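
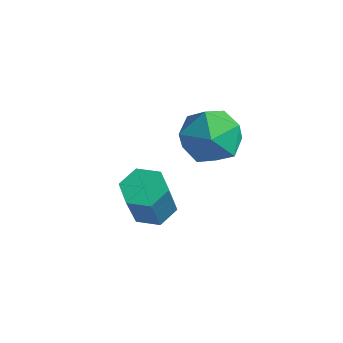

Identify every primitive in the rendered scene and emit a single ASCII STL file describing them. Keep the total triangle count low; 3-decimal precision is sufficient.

solid 
facet normal -0.218 0.426 -0.878
outer loop
vertex -0.233 -0.946 -1.168
vertex -0.936 -1.329 -1.179
vertex -0.88 -0.606 -0.842
endloop
endfacet
facet normal 0.547 0.799 0.252
outer loop
vertex -0.233 -0.946 -1.168
vertex -0.88 -0.606 -0.842
vertex 0.218 -1.828 0.65
endloop
endfacet
facet normal 0.547 0.798 0.251
outer loop
vertex 0.218 -1.828 0.65
vertex -0.88 -0.606 -0.842
vertex -0.428 -1.488 0.976
endloop
endfacet
facet normal 0.219 -0.426 0.878
outer loop
vertex 0.218 -1.828 0.65
vertex -0.428 -1.488 0.976
vertex -0.484 -2.211 0.639
endloop
endfacet
facet normal -0.218 0.426 -0.878
outer loop
vertex -0.88 -0.606 -0.842
vertex -0.936 -1.329 -1.179
vertex -1.582 -0.988 -0.853
endloop
endfacet
facet normal -0.425 0.768 0.478
outer loop
vertex -0.88 -0.606 -0.842
vertex -1.582 -0.988 -0.853
vertex -0.428 -1.488 0.976
endloop
endfacet
facet normal -0.425 0.768 0.478
outer loop
vertex -0.428 -1.488 0.976
vertex -1.582 -0.988 -0.853
vertex -1.131 -1.87 0.965
endloop
endfacet
facet normal 0.218 -0.426 0.878
outer loop
vertex -0.428 -1.488 0.976
vertex -1.131 -1.87 0.965
vertex -0.484 -2.211 0.639
endloop
endfacet
facet normal -0.218 0.426 -0.878
outer loop
vertex -1.582 -0.988 -0.853
vertex -0.936 -1.329 -1.179
vertex -1.638 -1.712 -1.19
endloop
endfacet
facet normal -0.973 -0.030 0.227
outer loop
vertex -1.582 -0.988 -0.853
vertex -1.638 -1.712 -1.19
vertex -1.131 -1.87 0.965
endloop
endfacet
facet normal -0.973 -0.030 0.227
outer loop
vertex -1.131 -1.87 0.965
vertex -1.638 -1.712 -1.19
vertex -1.187 -2.594 0.628
endloop
endfacet
facet normal 0.218 -0.426 0.878
outer loop
vertex -1.131 -1.87 0.965
vertex -1.187 -2.594 0.628
vertex -0.484 -2.211 0.639
endloop
endfacet
facet normal -0.219 0.426 -0.878
outer loop
vertex -1.638 -1.712 -1.19
vertex -0.936 -1.329 -1.179
vertex -0.992 -2.052 -1.516
endloop
endfacet
facet normal -0.547 -0.798 -0.252
outer loop
vertex -1.638 -1.712 -1.19
vertex -0.992 -2.052 -1.516
vertex -1.187 -2.594 0.628
endloop
endfacet
facet normal -0.547 -0.799 -0.252
outer loop
vertex -1.187 -2.594 0.628
vertex -0.992 -2.052 -1.516
vertex -0.54 -2.934 0.302
endloop
endfacet
facet normal 0.218 -0.426 0.878
outer loop
vertex -1.187 -2.594 0.628
vertex -0.54 -2.934 0.302
vertex -0.484 -2.211 0.639
endloop
endfacet
facet normal -0.218 0.426 -0.878
outer loop
vertex -0.992 -2.052 -1.516
vertex -0.936 -1.329 -1.179
vertex -0.289 -1.67 -1.505
endloop
endfacet
facet normal 0.425 -0.768 -0.478
outer loop
vertex -0.992 -2.052 -1.516
vertex -0.289 -1.67 -1.505
vertex -0.54 -2.934 0.302
endloop
endfacet
facet normal 0.426 -0.768 -0.478
outer loop
vertex -0.54 -2.934 0.302
vertex -0.289 -1.67 -1.505
vertex 0.162 -2.552 0.313
endloop
endfacet
facet normal 0.218 -0.426 0.878
outer loop
vertex -0.54 -2.934 0.302
vertex 0.162 -2.552 0.313
vertex -0.484 -2.211 0.639
endloop
endfacet
facet normal -0.218 0.426 -0.878
outer loop
vertex -0.289 -1.67 -1.505
vertex -0.936 -1.329 -1.179
vertex -0.233 -0.946 -1.168
endloop
endfacet
facet normal 0.973 0.030 -0.227
outer loop
vertex -0.289 -1.67 -1.505
vertex -0.233 -0.946 -1.168
vertex 0.162 -2.552 0.313
endloop
endfacet
facet normal 0.973 0.030 -0.227
outer loop
vertex 0.162 -2.552 0.313
vertex -0.233 -0.946 -1.168
vertex 0.218 -1.828 0.65
endloop
endfacet
facet normal 0.218 -0.426 0.878
outer loop
vertex 0.162 -2.552 0.313
vertex 0.218 -1.828 0.65
vertex -0.484 -2.211 0.639
endloop
endfacet
facet normal 0.095 0.519 0.849
outer loop
vertex -1.285 2.441 1.158
vertex -1.184 1.39 1.789
vertex -0.177 1.938 1.342
endloop
endfacet
facet normal 0.354 0.887 0.295
outer loop
vertex -1.285 2.441 1.158
vertex -0.177 1.938 1.342
vertex -0.46 2.416 0.245
endloop
endfacet
facet normal -0.171 0.969 -0.181
outer loop
vertex -1.285 2.441 1.158
vertex -0.46 2.416 0.245
vertex -1.642 2.164 0.013
endloop
endfacet
facet normal -0.755 0.651 0.078
outer loop
vertex -1.285 2.441 1.158
vertex -1.642 2.164 0.013
vertex -2.09 1.53 0.968
endloop
endfacet
facet normal -0.591 0.373 0.716
outer loop
vertex -1.285 2.441 1.158
vertex -2.09 1.53 0.968
vertex -1.184 1.39 1.789
endloop
endfacet
facet normal 0.868 0.496 -0.008
outer loop
vertex -0.46 2.416 0.245
vertex -0.177 1.938 1.342
vertex 0.15 1.35 0.312
endloop
endfacet
facet normal 0.448 -0.099 0.888
outer loop
vertex -0.177 1.938 1.342
vertex -1.184 1.39 1.789
vertex -0.298 0.716 1.267
endloop
endfacet
facet normal -0.660 -0.336 0.672
outer loop
vertex -1.184 1.39 1.789
vertex -2.09 1.53 0.968
vertex -1.48 0.464 1.035
endloop
endfacet
facet normal -0.926 0.114 -0.359
outer loop
vertex -2.09 1.53 0.968
vertex -1.642 2.164 0.013
vertex -1.763 0.942 -0.062
endloop
endfacet
facet normal 0.019 0.628 -0.778
outer loop
vertex -1.642 2.164 0.013
vertex -0.46 2.416 0.245
vertex -0.756 1.49 -0.509
endloop
endfacet
facet normal 0.755 -0.651 -0.078
outer loop
vertex -0.655 0.439 0.122
vertex 0.15 1.35 0.312
vertex -0.298 0.716 1.267
endloop
endfacet
facet normal 0.171 -0.969 0.181
outer loop
vertex -0.655 0.439 0.122
vertex -0.298 0.716 1.267
vertex -1.48 0.464 1.035
endloop
endfacet
facet normal -0.354 -0.887 -0.295
outer loop
vertex -0.655 0.439 0.122
vertex -1.48 0.464 1.035
vertex -1.763 0.942 -0.062
endloop
endfacet
facet normal -0.095 -0.519 -0.849
outer loop
vertex -0.655 0.439 0.122
vertex -1.763 0.942 -0.062
vertex -0.756 1.49 -0.509
endloop
endfacet
facet normal 0.591 -0.373 -0.716
outer loop
vertex -0.655 0.439 0.122
vertex -0.756 1.49 -0.509
vertex 0.15 1.35 0.312
endloop
endfacet
facet normal 0.926 -0.114 0.359
outer loop
vertex -0.298 0.716 1.267
vertex 0.15 1.35 0.312
vertex -0.177 1.938 1.342
endloop
endfacet
facet normal -0.019 -0.628 0.778
outer loop
vertex -1.48 0.464 1.035
vertex -0.298 0.716 1.267
vertex -1.184 1.39 1.789
endloop
endfacet
facet normal -0.868 -0.496 0.008
outer loop
vertex -1.763 0.942 -0.062
vertex -1.48 0.464 1.035
vertex -2.09 1.53 0.968
endloop
endfacet
facet normal -0.448 0.099 -0.888
outer loop
vertex -0.756 1.49 -0.509
vertex -1.763 0.942 -0.062
vertex -1.642 2.164 0.013
endloop
endfacet
facet normal 0.660 0.336 -0.672
outer loop
vertex 0.15 1.35 0.312
vertex -0.756 1.49 -0.509
vertex -0.46 2.416 0.245
endloop
endfacet

endsolid


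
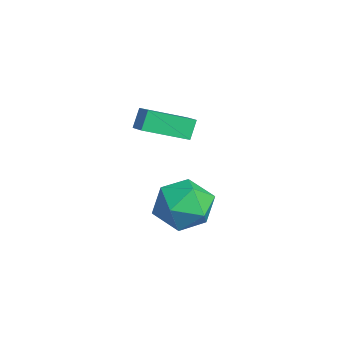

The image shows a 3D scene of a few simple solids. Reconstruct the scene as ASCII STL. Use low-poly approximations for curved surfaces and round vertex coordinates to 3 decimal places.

solid 
facet normal -0.099 0.621 0.778
outer loop
vertex 3.276 3.967 -0.351
vertex 2.43 3.197 0.156
vertex 3.644 3.055 0.423
endloop
endfacet
facet normal 0.560 0.656 0.506
outer loop
vertex 3.276 3.967 -0.351
vertex 3.644 3.055 0.423
vertex 4.299 3.297 -0.615
endloop
endfacet
facet normal 0.506 0.844 -0.179
outer loop
vertex 3.276 3.967 -0.351
vertex 4.299 3.297 -0.615
vertex 3.49 3.589 -1.524
endloop
endfacet
facet normal -0.186 0.925 -0.332
outer loop
vertex 3.276 3.967 -0.351
vertex 3.49 3.589 -1.524
vertex 2.335 3.527 -1.048
endloop
endfacet
facet normal -0.560 0.787 0.260
outer loop
vertex 3.276 3.967 -0.351
vertex 2.335 3.527 -1.048
vertex 2.43 3.197 0.156
endloop
endfacet
facet normal 0.846 0.002 0.534
outer loop
vertex 4.299 3.297 -0.615
vertex 3.644 3.055 0.423
vertex 4.085 2.113 -0.272
endloop
endfacet
facet normal -0.221 -0.055 0.974
outer loop
vertex 3.644 3.055 0.423
vertex 2.43 3.197 0.156
vertex 2.93 2.051 0.204
endloop
endfacet
facet normal -0.967 0.214 0.135
outer loop
vertex 2.43 3.197 0.156
vertex 2.335 3.527 -1.048
vertex 2.121 2.343 -0.705
endloop
endfacet
facet normal -0.363 0.437 -0.823
outer loop
vertex 2.335 3.527 -1.048
vertex 3.49 3.589 -1.524
vertex 2.776 2.585 -1.743
endloop
endfacet
facet normal 0.758 0.307 -0.576
outer loop
vertex 3.49 3.589 -1.524
vertex 4.299 3.297 -0.615
vertex 3.99 2.443 -1.476
endloop
endfacet
facet normal 0.186 -0.925 0.332
outer loop
vertex 3.144 1.673 -0.969
vertex 4.085 2.113 -0.272
vertex 2.93 2.051 0.204
endloop
endfacet
facet normal -0.506 -0.844 0.179
outer loop
vertex 3.144 1.673 -0.969
vertex 2.93 2.051 0.204
vertex 2.121 2.343 -0.705
endloop
endfacet
facet normal -0.560 -0.656 -0.506
outer loop
vertex 3.144 1.673 -0.969
vertex 2.121 2.343 -0.705
vertex 2.776 2.585 -1.743
endloop
endfacet
facet normal 0.099 -0.621 -0.778
outer loop
vertex 3.144 1.673 -0.969
vertex 2.776 2.585 -1.743
vertex 3.99 2.443 -1.476
endloop
endfacet
facet normal 0.560 -0.787 -0.260
outer loop
vertex 3.144 1.673 -0.969
vertex 3.99 2.443 -1.476
vertex 4.085 2.113 -0.272
endloop
endfacet
facet normal 0.363 -0.437 0.823
outer loop
vertex 2.93 2.051 0.204
vertex 4.085 2.113 -0.272
vertex 3.644 3.055 0.423
endloop
endfacet
facet normal -0.758 -0.307 0.576
outer loop
vertex 2.121 2.343 -0.705
vertex 2.93 2.051 0.204
vertex 2.43 3.197 0.156
endloop
endfacet
facet normal -0.846 -0.002 -0.534
outer loop
vertex 2.776 2.585 -1.743
vertex 2.121 2.343 -0.705
vertex 2.335 3.527 -1.048
endloop
endfacet
facet normal 0.221 0.055 -0.974
outer loop
vertex 3.99 2.443 -1.476
vertex 2.776 2.585 -1.743
vertex 3.49 3.589 -1.524
endloop
endfacet
facet normal 0.967 -0.214 -0.135
outer loop
vertex 4.085 2.113 -0.272
vertex 3.99 2.443 -1.476
vertex 4.299 3.297 -0.615
endloop
endfacet
facet normal -0.380 0.359 0.853
outer loop
vertex -0.987 2.513 1.95
vertex -1.036 4.403 1.133
vertex -1.792 2.364 1.654
endloop
endfacet
facet normal 0.024 -0.918 0.396
outer loop
vertex -1.424 2.017 0.827
vertex -0.987 2.513 1.95
vertex -1.792 2.364 1.654
endloop
endfacet
facet normal -0.379 0.358 0.853
outer loop
vertex -1.792 2.364 1.654
vertex -1.036 4.403 1.133
vertex -1.841 4.255 0.838
endloop
endfacet
facet normal -0.925 -0.171 -0.340
outer loop
vertex -1.841 4.255 0.838
vertex -1.424 2.017 0.827
vertex -1.792 2.364 1.654
endloop
endfacet
facet normal 0.925 0.171 0.340
outer loop
vertex -0.987 2.513 1.95
vertex -0.668 4.056 0.306
vertex -1.036 4.403 1.133
endloop
endfacet
facet normal 0.024 -0.918 0.396
outer loop
vertex -0.619 2.165 1.122
vertex -0.987 2.513 1.95
vertex -1.424 2.017 0.827
endloop
endfacet
facet normal 0.925 0.170 0.339
outer loop
vertex -0.619 2.165 1.122
vertex -0.668 4.056 0.306
vertex -0.987 2.513 1.95
endloop
endfacet
facet normal -0.024 0.918 -0.396
outer loop
vertex -1.036 4.403 1.133
vertex -0.668 4.056 0.306
vertex -1.841 4.255 0.838
endloop
endfacet
facet normal -0.925 -0.171 -0.339
outer loop
vertex -1.473 3.907 0.01
vertex -1.424 2.017 0.827
vertex -1.841 4.255 0.838
endloop
endfacet
facet normal -0.024 0.918 -0.396
outer loop
vertex -1.841 4.255 0.838
vertex -0.668 4.056 0.306
vertex -1.473 3.907 0.01
endloop
endfacet
facet normal 0.379 -0.359 -0.853
outer loop
vertex -1.473 3.907 0.01
vertex -0.619 2.165 1.122
vertex -1.424 2.017 0.827
endloop
endfacet
facet normal 0.380 -0.358 -0.853
outer loop
vertex -0.668 4.056 0.306
vertex -0.619 2.165 1.122
vertex -1.473 3.907 0.01
endloop
endfacet

endsolid


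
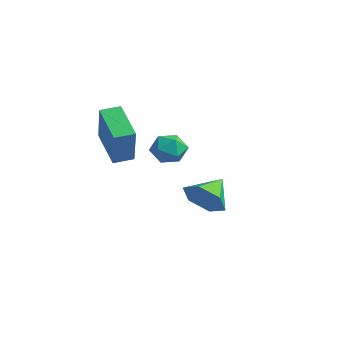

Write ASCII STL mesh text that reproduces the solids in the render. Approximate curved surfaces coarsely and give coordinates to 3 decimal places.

solid 
facet normal -0.467 0.238 -0.852
outer loop
vertex -0.294 -1.126 1.373
vertex -0.08 -0.28 1.492
vertex 1.287 -1.394 0.431
endloop
endfacet
facet normal -0.243 -0.960 -0.135
outer loop
vertex 2.24 -1.88 2.168
vertex -0.294 -1.126 1.373
vertex 1.287 -1.394 0.431
endloop
endfacet
facet normal -0.467 0.238 -0.852
outer loop
vertex 1.287 -1.394 0.431
vertex -0.08 -0.28 1.492
vertex 1.501 -0.549 0.55
endloop
endfacet
facet normal 0.850 -0.144 -0.507
outer loop
vertex 1.501 -0.549 0.55
vertex 2.24 -1.88 2.168
vertex 1.287 -1.394 0.431
endloop
endfacet
facet normal -0.850 0.144 0.507
outer loop
vertex -0.294 -1.126 1.373
vertex 0.873 -0.766 3.229
vertex -0.08 -0.28 1.492
endloop
endfacet
facet normal -0.244 -0.961 -0.135
outer loop
vertex 0.659 -1.611 3.11
vertex -0.294 -1.126 1.373
vertex 2.24 -1.88 2.168
endloop
endfacet
facet normal -0.850 0.144 0.507
outer loop
vertex 0.659 -1.611 3.11
vertex 0.873 -0.766 3.229
vertex -0.294 -1.126 1.373
endloop
endfacet
facet normal 0.244 0.960 0.135
outer loop
vertex -0.08 -0.28 1.492
vertex 0.873 -0.766 3.229
vertex 1.501 -0.549 0.55
endloop
endfacet
facet normal 0.850 -0.144 -0.507
outer loop
vertex 2.454 -1.034 2.287
vertex 2.24 -1.88 2.168
vertex 1.501 -0.549 0.55
endloop
endfacet
facet normal 0.243 0.961 0.135
outer loop
vertex 1.501 -0.549 0.55
vertex 0.873 -0.766 3.229
vertex 2.454 -1.034 2.287
endloop
endfacet
facet normal 0.467 -0.238 0.852
outer loop
vertex 2.454 -1.034 2.287
vertex 0.659 -1.611 3.11
vertex 2.24 -1.88 2.168
endloop
endfacet
facet normal 0.467 -0.238 0.852
outer loop
vertex 0.873 -0.766 3.229
vertex 0.659 -1.611 3.11
vertex 2.454 -1.034 2.287
endloop
endfacet
facet normal 0.306 -0.811 -0.499
outer loop
vertex 1.898 3.459 -2.989
vertex 1.214 2.878 -2.464
vertex 0.936 3.325 -3.361
endloop
endfacet
facet normal 0.032 0.911 -0.410
outer loop
vertex 1.898 3.459 -2.989
vertex 0.936 3.325 -3.361
vertex 0.766 4.062 -1.736
endloop
endfacet
facet normal 0.306 -0.811 -0.499
outer loop
vertex 0.936 3.325 -3.361
vertex 1.214 2.878 -2.464
vertex 0.252 2.744 -2.836
endloop
endfacet
facet normal -0.746 0.573 -0.338
outer loop
vertex 0.936 3.325 -3.361
vertex 0.252 2.744 -2.836
vertex 0.766 4.062 -1.736
endloop
endfacet
facet normal 0.306 -0.811 -0.499
outer loop
vertex 0.252 2.744 -2.836
vertex 1.214 2.878 -2.464
vertex 0.529 2.297 -1.939
endloop
endfacet
facet normal -0.939 0.088 0.334
outer loop
vertex 0.252 2.744 -2.836
vertex 0.529 2.297 -1.939
vertex 0.766 4.062 -1.736
endloop
endfacet
facet normal 0.306 -0.811 -0.499
outer loop
vertex 0.529 2.297 -1.939
vertex 1.214 2.878 -2.464
vertex 1.491 2.431 -1.567
endloop
endfacet
facet normal -0.353 -0.060 0.934
outer loop
vertex 0.529 2.297 -1.939
vertex 1.491 2.431 -1.567
vertex 0.766 4.062 -1.736
endloop
endfacet
facet normal 0.306 -0.811 -0.499
outer loop
vertex 1.491 2.431 -1.567
vertex 1.214 2.878 -2.464
vertex 2.175 3.012 -2.092
endloop
endfacet
facet normal 0.425 0.278 0.861
outer loop
vertex 1.491 2.431 -1.567
vertex 2.175 3.012 -2.092
vertex 0.766 4.062 -1.736
endloop
endfacet
facet normal 0.306 -0.811 -0.499
outer loop
vertex 2.175 3.012 -2.092
vertex 1.214 2.878 -2.464
vertex 1.898 3.459 -2.989
endloop
endfacet
facet normal 0.617 0.764 0.190
outer loop
vertex 2.175 3.012 -2.092
vertex 1.898 3.459 -2.989
vertex 0.766 4.062 -1.736
endloop
endfacet
facet normal 0.034 0.086 0.996
outer loop
vertex 3.263 0.298 2.202
vertex 3.198 -0.495 2.273
vertex 3.92 -0.157 2.219
endloop
endfacet
facet normal 0.404 0.609 0.683
outer loop
vertex 3.263 0.298 2.202
vertex 3.92 -0.157 2.219
vertex 3.869 0.453 1.705
endloop
endfacet
facet normal -0.040 0.967 0.253
outer loop
vertex 3.263 0.298 2.202
vertex 3.869 0.453 1.705
vertex 3.116 0.491 1.44
endloop
endfacet
facet normal -0.684 0.664 0.300
outer loop
vertex 3.263 0.298 2.202
vertex 3.116 0.491 1.44
vertex 2.701 -0.095 1.791
endloop
endfacet
facet normal -0.639 0.120 0.759
outer loop
vertex 3.263 0.298 2.202
vertex 2.701 -0.095 1.791
vertex 3.198 -0.495 2.273
endloop
endfacet
facet normal 0.909 0.310 0.278
outer loop
vertex 3.869 0.453 1.705
vertex 3.92 -0.157 2.219
vertex 4.179 -0.245 1.469
endloop
endfacet
facet normal 0.310 -0.536 0.785
outer loop
vertex 3.92 -0.157 2.219
vertex 3.198 -0.495 2.273
vertex 3.764 -0.831 1.82
endloop
endfacet
facet normal -0.778 -0.482 0.403
outer loop
vertex 3.198 -0.495 2.273
vertex 2.701 -0.095 1.791
vertex 3.011 -0.793 1.555
endloop
endfacet
facet normal -0.851 0.399 -0.341
outer loop
vertex 2.701 -0.095 1.791
vertex 3.116 0.491 1.44
vertex 2.96 -0.183 1.041
endloop
endfacet
facet normal 0.192 0.888 -0.418
outer loop
vertex 3.116 0.491 1.44
vertex 3.869 0.453 1.705
vertex 3.682 0.155 0.987
endloop
endfacet
facet normal 0.684 -0.664 -0.300
outer loop
vertex 3.617 -0.638 1.058
vertex 4.179 -0.245 1.469
vertex 3.764 -0.831 1.82
endloop
endfacet
facet normal 0.040 -0.967 -0.253
outer loop
vertex 3.617 -0.638 1.058
vertex 3.764 -0.831 1.82
vertex 3.011 -0.793 1.555
endloop
endfacet
facet normal -0.404 -0.609 -0.683
outer loop
vertex 3.617 -0.638 1.058
vertex 3.011 -0.793 1.555
vertex 2.96 -0.183 1.041
endloop
endfacet
facet normal -0.034 -0.086 -0.996
outer loop
vertex 3.617 -0.638 1.058
vertex 2.96 -0.183 1.041
vertex 3.682 0.155 0.987
endloop
endfacet
facet normal 0.639 -0.120 -0.759
outer loop
vertex 3.617 -0.638 1.058
vertex 3.682 0.155 0.987
vertex 4.179 -0.245 1.469
endloop
endfacet
facet normal 0.851 -0.399 0.341
outer loop
vertex 3.764 -0.831 1.82
vertex 4.179 -0.245 1.469
vertex 3.92 -0.157 2.219
endloop
endfacet
facet normal -0.192 -0.888 0.418
outer loop
vertex 3.011 -0.793 1.555
vertex 3.764 -0.831 1.82
vertex 3.198 -0.495 2.273
endloop
endfacet
facet normal -0.909 -0.310 -0.278
outer loop
vertex 2.96 -0.183 1.041
vertex 3.011 -0.793 1.555
vertex 2.701 -0.095 1.791
endloop
endfacet
facet normal -0.310 0.536 -0.785
outer loop
vertex 3.682 0.155 0.987
vertex 2.96 -0.183 1.041
vertex 3.116 0.491 1.44
endloop
endfacet
facet normal 0.778 0.482 -0.403
outer loop
vertex 4.179 -0.245 1.469
vertex 3.682 0.155 0.987
vertex 3.869 0.453 1.705
endloop
endfacet

endsolid


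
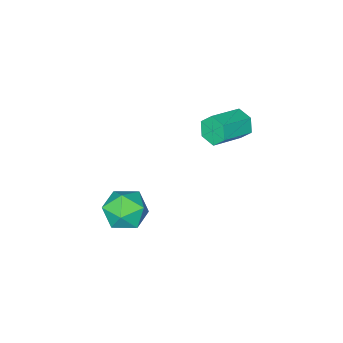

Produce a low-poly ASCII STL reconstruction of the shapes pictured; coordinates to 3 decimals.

solid 
facet normal -0.412 0.908 -0.073
outer loop
vertex 3.47 -2.672 -3.748
vertex 2.809 -2.969 -3.709
vertex 3.151 -2.765 -3.103
endloop
endfacet
facet normal 0.224 0.943 0.247
outer loop
vertex 3.47 -2.672 -3.748
vertex 3.151 -2.765 -3.103
vertex 3.857 -2.912 -3.183
endloop
endfacet
facet normal 0.711 0.674 -0.200
outer loop
vertex 3.47 -2.672 -3.748
vertex 3.857 -2.912 -3.183
vertex 3.952 -3.207 -3.839
endloop
endfacet
facet normal 0.374 0.473 -0.798
outer loop
vertex 3.47 -2.672 -3.748
vertex 3.952 -3.207 -3.839
vertex 3.304 -3.242 -4.164
endloop
endfacet
facet normal -0.320 0.618 -0.719
outer loop
vertex 3.47 -2.672 -3.748
vertex 3.304 -3.242 -4.164
vertex 2.809 -2.969 -3.709
endloop
endfacet
facet normal 0.203 0.525 0.826
outer loop
vertex 3.857 -2.912 -3.183
vertex 3.151 -2.765 -3.103
vertex 3.436 -3.358 -2.796
endloop
endfacet
facet normal -0.827 0.469 0.309
outer loop
vertex 3.151 -2.765 -3.103
vertex 2.809 -2.969 -3.709
vertex 2.788 -3.393 -3.121
endloop
endfacet
facet normal -0.677 -0.000 -0.736
outer loop
vertex 2.809 -2.969 -3.709
vertex 3.304 -3.242 -4.164
vertex 2.883 -3.688 -3.777
endloop
endfacet
facet normal 0.446 -0.233 -0.864
outer loop
vertex 3.304 -3.242 -4.164
vertex 3.952 -3.207 -3.839
vertex 3.589 -3.835 -3.857
endloop
endfacet
facet normal 0.990 0.092 0.102
outer loop
vertex 3.952 -3.207 -3.839
vertex 3.857 -2.912 -3.183
vertex 3.931 -3.631 -3.251
endloop
endfacet
facet normal -0.374 -0.473 0.798
outer loop
vertex 3.27 -3.928 -3.212
vertex 3.436 -3.358 -2.796
vertex 2.788 -3.393 -3.121
endloop
endfacet
facet normal -0.711 -0.674 0.200
outer loop
vertex 3.27 -3.928 -3.212
vertex 2.788 -3.393 -3.121
vertex 2.883 -3.688 -3.777
endloop
endfacet
facet normal -0.224 -0.943 -0.247
outer loop
vertex 3.27 -3.928 -3.212
vertex 2.883 -3.688 -3.777
vertex 3.589 -3.835 -3.857
endloop
endfacet
facet normal 0.412 -0.908 0.073
outer loop
vertex 3.27 -3.928 -3.212
vertex 3.589 -3.835 -3.857
vertex 3.931 -3.631 -3.251
endloop
endfacet
facet normal 0.320 -0.618 0.719
outer loop
vertex 3.27 -3.928 -3.212
vertex 3.931 -3.631 -3.251
vertex 3.436 -3.358 -2.796
endloop
endfacet
facet normal -0.446 0.233 0.864
outer loop
vertex 2.788 -3.393 -3.121
vertex 3.436 -3.358 -2.796
vertex 3.151 -2.765 -3.103
endloop
endfacet
facet normal -0.990 -0.092 -0.102
outer loop
vertex 2.883 -3.688 -3.777
vertex 2.788 -3.393 -3.121
vertex 2.809 -2.969 -3.709
endloop
endfacet
facet normal -0.203 -0.525 -0.826
outer loop
vertex 3.589 -3.835 -3.857
vertex 2.883 -3.688 -3.777
vertex 3.304 -3.242 -4.164
endloop
endfacet
facet normal 0.827 -0.469 -0.309
outer loop
vertex 3.931 -3.631 -3.251
vertex 3.589 -3.835 -3.857
vertex 3.952 -3.207 -3.839
endloop
endfacet
facet normal 0.677 0.000 0.736
outer loop
vertex 3.436 -3.358 -2.796
vertex 3.931 -3.631 -3.251
vertex 3.857 -2.912 -3.183
endloop
endfacet
facet normal -0.943 -0.016 -0.332
outer loop
vertex -0.42 -2.755 -2.297
vertex -0.568 -2.96 -1.866
vertex -0.559 -2.462 -1.916
endloop
endfacet
facet normal 0.181 0.810 -0.557
outer loop
vertex -0.42 -2.755 -2.297
vertex -0.559 -2.462 -1.916
vertex 0.636 -2.736 -1.926
endloop
endfacet
facet normal 0.181 0.810 -0.557
outer loop
vertex 0.636 -2.736 -1.926
vertex -0.559 -2.462 -1.916
vertex 0.497 -2.443 -1.545
endloop
endfacet
facet normal 0.943 0.017 0.331
outer loop
vertex 0.636 -2.736 -1.926
vertex 0.497 -2.443 -1.545
vertex 0.488 -2.94 -1.494
endloop
endfacet
facet normal -0.943 -0.016 -0.332
outer loop
vertex -0.559 -2.462 -1.916
vertex -0.568 -2.96 -1.866
vertex -0.707 -2.667 -1.485
endloop
endfacet
facet normal -0.151 0.912 0.382
outer loop
vertex -0.559 -2.462 -1.916
vertex -0.707 -2.667 -1.485
vertex 0.497 -2.443 -1.545
endloop
endfacet
facet normal -0.151 0.912 0.381
outer loop
vertex 0.497 -2.443 -1.545
vertex -0.707 -2.667 -1.485
vertex 0.349 -2.648 -1.113
endloop
endfacet
facet normal 0.943 0.017 0.331
outer loop
vertex 0.497 -2.443 -1.545
vertex 0.349 -2.648 -1.113
vertex 0.488 -2.94 -1.494
endloop
endfacet
facet normal -0.943 -0.017 -0.331
outer loop
vertex -0.707 -2.667 -1.485
vertex -0.568 -2.96 -1.866
vertex -0.716 -3.164 -1.434
endloop
endfacet
facet normal -0.332 0.102 0.938
outer loop
vertex -0.707 -2.667 -1.485
vertex -0.716 -3.164 -1.434
vertex 0.349 -2.648 -1.113
endloop
endfacet
facet normal -0.331 0.100 0.938
outer loop
vertex 0.349 -2.648 -1.113
vertex -0.716 -3.164 -1.434
vertex 0.34 -3.145 -1.063
endloop
endfacet
facet normal 0.943 0.016 0.332
outer loop
vertex 0.349 -2.648 -1.113
vertex 0.34 -3.145 -1.063
vertex 0.488 -2.94 -1.494
endloop
endfacet
facet normal -0.943 -0.017 -0.331
outer loop
vertex -0.716 -3.164 -1.434
vertex -0.568 -2.96 -1.866
vertex -0.577 -3.457 -1.815
endloop
endfacet
facet normal -0.181 -0.810 0.557
outer loop
vertex -0.716 -3.164 -1.434
vertex -0.577 -3.457 -1.815
vertex 0.34 -3.145 -1.063
endloop
endfacet
facet normal -0.181 -0.810 0.557
outer loop
vertex 0.34 -3.145 -1.063
vertex -0.577 -3.457 -1.815
vertex 0.479 -3.438 -1.444
endloop
endfacet
facet normal 0.943 0.016 0.332
outer loop
vertex 0.34 -3.145 -1.063
vertex 0.479 -3.438 -1.444
vertex 0.488 -2.94 -1.494
endloop
endfacet
facet normal -0.943 -0.017 -0.331
outer loop
vertex -0.577 -3.457 -1.815
vertex -0.568 -2.96 -1.866
vertex -0.429 -3.252 -2.247
endloop
endfacet
facet normal 0.150 -0.912 -0.381
outer loop
vertex -0.577 -3.457 -1.815
vertex -0.429 -3.252 -2.247
vertex 0.479 -3.438 -1.444
endloop
endfacet
facet normal 0.151 -0.912 -0.382
outer loop
vertex 0.479 -3.438 -1.444
vertex -0.429 -3.252 -2.247
vertex 0.627 -3.233 -1.875
endloop
endfacet
facet normal 0.943 0.016 0.332
outer loop
vertex 0.479 -3.438 -1.444
vertex 0.627 -3.233 -1.875
vertex 0.488 -2.94 -1.494
endloop
endfacet
facet normal -0.943 -0.016 -0.332
outer loop
vertex -0.429 -3.252 -2.247
vertex -0.568 -2.96 -1.866
vertex -0.42 -2.755 -2.297
endloop
endfacet
facet normal 0.332 -0.100 -0.938
outer loop
vertex -0.429 -3.252 -2.247
vertex -0.42 -2.755 -2.297
vertex 0.627 -3.233 -1.875
endloop
endfacet
facet normal 0.331 -0.102 -0.938
outer loop
vertex 0.627 -3.233 -1.875
vertex -0.42 -2.755 -2.297
vertex 0.636 -2.736 -1.926
endloop
endfacet
facet normal 0.943 0.017 0.331
outer loop
vertex 0.627 -3.233 -1.875
vertex 0.636 -2.736 -1.926
vertex 0.488 -2.94 -1.494
endloop
endfacet

endsolid


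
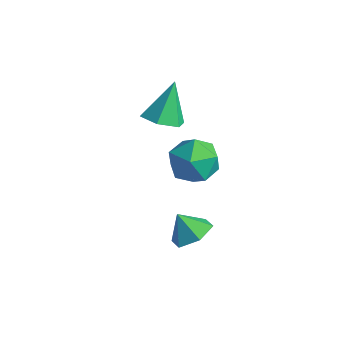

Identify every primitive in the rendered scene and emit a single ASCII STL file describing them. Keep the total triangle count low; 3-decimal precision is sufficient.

solid 
facet normal 0.144 -0.508 -0.849
outer loop
vertex -0.104 -1.947 3.25
vertex -0.964 -1.977 3.122
vertex -0.5 -1.313 2.804
endloop
endfacet
facet normal 0.752 0.623 0.218
outer loop
vertex -0.104 -1.947 3.25
vertex -0.5 -1.313 2.804
vertex -1.216 -1.083 4.618
endloop
endfacet
facet normal 0.143 -0.507 -0.850
outer loop
vertex -0.5 -1.313 2.804
vertex -0.964 -1.977 3.122
vertex -1.36 -1.343 2.677
endloop
endfacet
facet normal -0.015 0.991 -0.132
outer loop
vertex -0.5 -1.313 2.804
vertex -1.36 -1.343 2.677
vertex -1.216 -1.083 4.618
endloop
endfacet
facet normal 0.143 -0.507 -0.850
outer loop
vertex -1.36 -1.343 2.677
vertex -0.964 -1.977 3.122
vertex -1.824 -2.007 2.995
endloop
endfacet
facet normal -0.823 0.568 -0.015
outer loop
vertex -1.36 -1.343 2.677
vertex -1.824 -2.007 2.995
vertex -1.216 -1.083 4.618
endloop
endfacet
facet normal 0.143 -0.509 -0.849
outer loop
vertex -1.824 -2.007 2.995
vertex -0.964 -1.977 3.122
vertex -1.428 -2.64 3.441
endloop
endfacet
facet normal -0.864 -0.223 0.451
outer loop
vertex -1.824 -2.007 2.995
vertex -1.428 -2.64 3.441
vertex -1.216 -1.083 4.618
endloop
endfacet
facet normal 0.143 -0.509 -0.849
outer loop
vertex -1.428 -2.64 3.441
vertex -0.964 -1.977 3.122
vertex -0.567 -2.61 3.568
endloop
endfacet
facet normal -0.097 -0.592 0.800
outer loop
vertex -1.428 -2.64 3.441
vertex -0.567 -2.61 3.568
vertex -1.216 -1.083 4.618
endloop
endfacet
facet normal 0.144 -0.508 -0.849
outer loop
vertex -0.567 -2.61 3.568
vertex -0.964 -1.977 3.122
vertex -0.104 -1.947 3.25
endloop
endfacet
facet normal 0.710 -0.168 0.684
outer loop
vertex -0.567 -2.61 3.568
vertex -0.104 -1.947 3.25
vertex -1.216 -1.083 4.618
endloop
endfacet
facet normal 0.225 0.650 0.726
outer loop
vertex 1.145 -1.485 2.826
vertex 1.037 -2.271 3.564
vertex 2.0 -2.089 3.102
endloop
endfacet
facet normal 0.548 0.829 0.116
outer loop
vertex 1.145 -1.485 2.826
vertex 2.0 -2.089 3.102
vertex 1.831 -1.832 2.064
endloop
endfacet
facet normal 0.044 0.924 -0.381
outer loop
vertex 1.145 -1.485 2.826
vertex 1.831 -1.832 2.064
vertex 0.763 -1.856 1.883
endloop
endfacet
facet normal -0.590 0.804 -0.077
outer loop
vertex 1.145 -1.485 2.826
vertex 0.763 -1.856 1.883
vertex 0.273 -2.127 2.81
endloop
endfacet
facet normal -0.479 0.635 0.606
outer loop
vertex 1.145 -1.485 2.826
vertex 0.273 -2.127 2.81
vertex 1.037 -2.271 3.564
endloop
endfacet
facet normal 0.956 0.279 -0.087
outer loop
vertex 1.831 -1.832 2.064
vertex 2.0 -2.089 3.102
vertex 2.147 -2.833 2.33
endloop
endfacet
facet normal 0.434 -0.009 0.901
outer loop
vertex 2.0 -2.089 3.102
vertex 1.037 -2.271 3.564
vertex 1.657 -3.104 3.257
endloop
endfacet
facet normal -0.705 -0.034 0.708
outer loop
vertex 1.037 -2.271 3.564
vertex 0.273 -2.127 2.81
vertex 0.589 -3.128 3.076
endloop
endfacet
facet normal -0.886 0.238 -0.398
outer loop
vertex 0.273 -2.127 2.81
vertex 0.763 -1.856 1.883
vertex 0.42 -2.871 2.038
endloop
endfacet
facet normal 0.141 0.433 -0.890
outer loop
vertex 0.763 -1.856 1.883
vertex 1.831 -1.832 2.064
vertex 1.383 -2.689 1.576
endloop
endfacet
facet normal 0.590 -0.804 0.077
outer loop
vertex 1.275 -3.475 2.314
vertex 2.147 -2.833 2.33
vertex 1.657 -3.104 3.257
endloop
endfacet
facet normal -0.044 -0.924 0.381
outer loop
vertex 1.275 -3.475 2.314
vertex 1.657 -3.104 3.257
vertex 0.589 -3.128 3.076
endloop
endfacet
facet normal -0.548 -0.829 -0.116
outer loop
vertex 1.275 -3.475 2.314
vertex 0.589 -3.128 3.076
vertex 0.42 -2.871 2.038
endloop
endfacet
facet normal -0.225 -0.650 -0.726
outer loop
vertex 1.275 -3.475 2.314
vertex 0.42 -2.871 2.038
vertex 1.383 -2.689 1.576
endloop
endfacet
facet normal 0.479 -0.635 -0.606
outer loop
vertex 1.275 -3.475 2.314
vertex 1.383 -2.689 1.576
vertex 2.147 -2.833 2.33
endloop
endfacet
facet normal 0.886 -0.238 0.398
outer loop
vertex 1.657 -3.104 3.257
vertex 2.147 -2.833 2.33
vertex 2.0 -2.089 3.102
endloop
endfacet
facet normal -0.141 -0.433 0.890
outer loop
vertex 0.589 -3.128 3.076
vertex 1.657 -3.104 3.257
vertex 1.037 -2.271 3.564
endloop
endfacet
facet normal -0.956 -0.279 0.087
outer loop
vertex 0.42 -2.871 2.038
vertex 0.589 -3.128 3.076
vertex 0.273 -2.127 2.81
endloop
endfacet
facet normal -0.434 0.009 -0.901
outer loop
vertex 1.383 -2.689 1.576
vertex 0.42 -2.871 2.038
vertex 0.763 -1.856 1.883
endloop
endfacet
facet normal 0.705 0.034 -0.708
outer loop
vertex 2.147 -2.833 2.33
vertex 1.383 -2.689 1.576
vertex 1.831 -1.832 2.064
endloop
endfacet
facet normal 0.552 0.180 -0.814
outer loop
vertex 2.325 -2.576 -0.503
vertex 1.799 -3.113 -0.979
vertex 1.609 -2.246 -0.916
endloop
endfacet
facet normal -0.143 0.637 0.757
outer loop
vertex 2.325 -2.576 -0.503
vertex 1.609 -2.246 -0.916
vertex 1.201 -3.307 -0.101
endloop
endfacet
facet normal 0.553 0.180 -0.813
outer loop
vertex 1.609 -2.246 -0.916
vertex 1.799 -3.113 -0.979
vertex 1.083 -2.783 -1.393
endloop
endfacet
facet normal -0.799 0.528 0.287
outer loop
vertex 1.609 -2.246 -0.916
vertex 1.083 -2.783 -1.393
vertex 1.201 -3.307 -0.101
endloop
endfacet
facet normal 0.553 0.180 -0.813
outer loop
vertex 1.083 -2.783 -1.393
vertex 1.799 -3.113 -0.979
vertex 1.273 -3.65 -1.456
endloop
endfacet
facet normal -0.977 -0.214 0.002
outer loop
vertex 1.083 -2.783 -1.393
vertex 1.273 -3.65 -1.456
vertex 1.201 -3.307 -0.101
endloop
endfacet
facet normal 0.554 0.180 -0.813
outer loop
vertex 1.273 -3.65 -1.456
vertex 1.799 -3.113 -0.979
vertex 1.988 -3.98 -1.042
endloop
endfacet
facet normal -0.499 -0.846 0.188
outer loop
vertex 1.273 -3.65 -1.456
vertex 1.988 -3.98 -1.042
vertex 1.201 -3.307 -0.101
endloop
endfacet
facet normal 0.554 0.180 -0.813
outer loop
vertex 1.988 -3.98 -1.042
vertex 1.799 -3.113 -0.979
vertex 2.514 -3.443 -0.565
endloop
endfacet
facet normal 0.156 -0.737 0.658
outer loop
vertex 1.988 -3.98 -1.042
vertex 2.514 -3.443 -0.565
vertex 1.201 -3.307 -0.101
endloop
endfacet
facet normal 0.554 0.179 -0.813
outer loop
vertex 2.514 -3.443 -0.565
vertex 1.799 -3.113 -0.979
vertex 2.325 -2.576 -0.503
endloop
endfacet
facet normal 0.334 0.005 0.943
outer loop
vertex 2.514 -3.443 -0.565
vertex 2.325 -2.576 -0.503
vertex 1.201 -3.307 -0.101
endloop
endfacet

endsolid


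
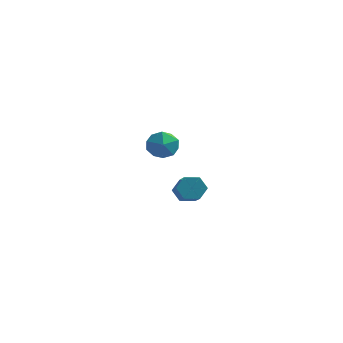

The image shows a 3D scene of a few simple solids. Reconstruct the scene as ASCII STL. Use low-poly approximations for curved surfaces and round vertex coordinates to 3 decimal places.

solid 
facet normal -0.304 0.443 0.843
outer loop
vertex -1.456 4.388 -2.202
vertex -2.358 3.827 -2.233
vertex -1.51 3.441 -1.724
endloop
endfacet
facet normal 0.407 0.393 0.824
outer loop
vertex -1.456 4.388 -2.202
vertex -1.51 3.441 -1.724
vertex -0.644 3.708 -2.279
endloop
endfacet
facet normal 0.637 0.733 0.240
outer loop
vertex -1.456 4.388 -2.202
vertex -0.644 3.708 -2.279
vertex -0.957 4.259 -3.131
endloop
endfacet
facet normal 0.067 0.993 -0.102
outer loop
vertex -1.456 4.388 -2.202
vertex -0.957 4.259 -3.131
vertex -2.016 4.333 -3.103
endloop
endfacet
facet normal -0.515 0.813 0.271
outer loop
vertex -1.456 4.388 -2.202
vertex -2.016 4.333 -3.103
vertex -2.358 3.827 -2.233
endloop
endfacet
facet normal 0.578 -0.296 0.760
outer loop
vertex -0.644 3.708 -2.279
vertex -1.51 3.441 -1.724
vertex -1.044 2.727 -2.357
endloop
endfacet
facet normal -0.573 -0.216 0.790
outer loop
vertex -1.51 3.441 -1.724
vertex -2.358 3.827 -2.233
vertex -2.103 2.801 -2.329
endloop
endfacet
facet normal -0.914 0.383 -0.136
outer loop
vertex -2.358 3.827 -2.233
vertex -2.016 4.333 -3.103
vertex -2.416 3.352 -3.181
endloop
endfacet
facet normal 0.027 0.673 -0.739
outer loop
vertex -2.016 4.333 -3.103
vertex -0.957 4.259 -3.131
vertex -1.55 3.619 -3.736
endloop
endfacet
facet normal 0.950 0.253 -0.185
outer loop
vertex -0.957 4.259 -3.131
vertex -0.644 3.708 -2.279
vertex -0.702 3.233 -3.227
endloop
endfacet
facet normal -0.067 -0.993 0.102
outer loop
vertex -1.604 2.672 -3.258
vertex -1.044 2.727 -2.357
vertex -2.103 2.801 -2.329
endloop
endfacet
facet normal -0.637 -0.733 -0.240
outer loop
vertex -1.604 2.672 -3.258
vertex -2.103 2.801 -2.329
vertex -2.416 3.352 -3.181
endloop
endfacet
facet normal -0.407 -0.393 -0.824
outer loop
vertex -1.604 2.672 -3.258
vertex -2.416 3.352 -3.181
vertex -1.55 3.619 -3.736
endloop
endfacet
facet normal 0.304 -0.443 -0.843
outer loop
vertex -1.604 2.672 -3.258
vertex -1.55 3.619 -3.736
vertex -0.702 3.233 -3.227
endloop
endfacet
facet normal 0.515 -0.813 -0.271
outer loop
vertex -1.604 2.672 -3.258
vertex -0.702 3.233 -3.227
vertex -1.044 2.727 -2.357
endloop
endfacet
facet normal -0.027 -0.673 0.739
outer loop
vertex -2.103 2.801 -2.329
vertex -1.044 2.727 -2.357
vertex -1.51 3.441 -1.724
endloop
endfacet
facet normal -0.950 -0.253 0.185
outer loop
vertex -2.416 3.352 -3.181
vertex -2.103 2.801 -2.329
vertex -2.358 3.827 -2.233
endloop
endfacet
facet normal -0.578 0.296 -0.760
outer loop
vertex -1.55 3.619 -3.736
vertex -2.416 3.352 -3.181
vertex -2.016 4.333 -3.103
endloop
endfacet
facet normal 0.573 0.216 -0.790
outer loop
vertex -0.702 3.233 -3.227
vertex -1.55 3.619 -3.736
vertex -0.957 4.259 -3.131
endloop
endfacet
facet normal 0.914 -0.383 0.136
outer loop
vertex -1.044 2.727 -2.357
vertex -0.702 3.233 -3.227
vertex -0.644 3.708 -2.279
endloop
endfacet
facet normal -0.513 0.725 -0.460
outer loop
vertex 3.498 -2.385 -3.609
vertex 3.033 -2.326 -2.998
vertex 3.672 -1.899 -3.038
endloop
endfacet
facet normal 0.828 0.276 -0.488
outer loop
vertex 3.498 -2.385 -3.609
vertex 3.672 -1.899 -3.038
vertex 4.452 -3.733 -2.752
endloop
endfacet
facet normal 0.828 0.276 -0.488
outer loop
vertex 4.452 -3.733 -2.752
vertex 3.672 -1.899 -3.038
vertex 4.626 -3.246 -2.181
endloop
endfacet
facet normal 0.513 -0.724 0.461
outer loop
vertex 4.452 -3.733 -2.752
vertex 4.626 -3.246 -2.181
vertex 3.987 -3.674 -2.142
endloop
endfacet
facet normal -0.513 0.725 -0.460
outer loop
vertex 3.672 -1.899 -3.038
vertex 3.033 -2.326 -2.998
vertex 3.207 -1.84 -2.427
endloop
endfacet
facet normal 0.610 0.685 0.398
outer loop
vertex 3.672 -1.899 -3.038
vertex 3.207 -1.84 -2.427
vertex 4.626 -3.246 -2.181
endloop
endfacet
facet normal 0.610 0.685 0.399
outer loop
vertex 4.626 -3.246 -2.181
vertex 3.207 -1.84 -2.427
vertex 4.161 -3.187 -1.571
endloop
endfacet
facet normal 0.513 -0.724 0.461
outer loop
vertex 4.626 -3.246 -2.181
vertex 4.161 -3.187 -1.571
vertex 3.987 -3.674 -2.142
endloop
endfacet
facet normal -0.512 0.725 -0.461
outer loop
vertex 3.207 -1.84 -2.427
vertex 3.033 -2.326 -2.998
vertex 2.568 -2.267 -2.388
endloop
endfacet
facet normal -0.219 0.408 0.886
outer loop
vertex 3.207 -1.84 -2.427
vertex 2.568 -2.267 -2.388
vertex 4.161 -3.187 -1.571
endloop
endfacet
facet normal -0.218 0.409 0.886
outer loop
vertex 4.161 -3.187 -1.571
vertex 2.568 -2.267 -2.388
vertex 3.522 -3.615 -1.531
endloop
endfacet
facet normal 0.514 -0.724 0.461
outer loop
vertex 4.161 -3.187 -1.571
vertex 3.522 -3.615 -1.531
vertex 3.987 -3.674 -2.142
endloop
endfacet
facet normal -0.513 0.724 -0.461
outer loop
vertex 2.568 -2.267 -2.388
vertex 3.033 -2.326 -2.998
vertex 2.394 -2.754 -2.959
endloop
endfacet
facet normal -0.828 -0.276 0.488
outer loop
vertex 2.568 -2.267 -2.388
vertex 2.394 -2.754 -2.959
vertex 3.522 -3.615 -1.531
endloop
endfacet
facet normal -0.828 -0.276 0.488
outer loop
vertex 3.522 -3.615 -1.531
vertex 2.394 -2.754 -2.959
vertex 3.348 -4.101 -2.102
endloop
endfacet
facet normal 0.513 -0.725 0.460
outer loop
vertex 3.522 -3.615 -1.531
vertex 3.348 -4.101 -2.102
vertex 3.987 -3.674 -2.142
endloop
endfacet
facet normal -0.513 0.724 -0.461
outer loop
vertex 2.394 -2.754 -2.959
vertex 3.033 -2.326 -2.998
vertex 2.859 -2.813 -3.569
endloop
endfacet
facet normal -0.610 -0.685 -0.398
outer loop
vertex 2.394 -2.754 -2.959
vertex 2.859 -2.813 -3.569
vertex 3.348 -4.101 -2.102
endloop
endfacet
facet normal -0.610 -0.685 -0.398
outer loop
vertex 3.348 -4.101 -2.102
vertex 2.859 -2.813 -3.569
vertex 3.813 -4.16 -2.713
endloop
endfacet
facet normal 0.513 -0.725 0.460
outer loop
vertex 3.348 -4.101 -2.102
vertex 3.813 -4.16 -2.713
vertex 3.987 -3.674 -2.142
endloop
endfacet
facet normal -0.514 0.724 -0.461
outer loop
vertex 2.859 -2.813 -3.569
vertex 3.033 -2.326 -2.998
vertex 3.498 -2.385 -3.609
endloop
endfacet
facet normal 0.218 -0.409 -0.886
outer loop
vertex 2.859 -2.813 -3.569
vertex 3.498 -2.385 -3.609
vertex 3.813 -4.16 -2.713
endloop
endfacet
facet normal 0.219 -0.408 -0.886
outer loop
vertex 3.813 -4.16 -2.713
vertex 3.498 -2.385 -3.609
vertex 4.452 -3.733 -2.752
endloop
endfacet
facet normal 0.512 -0.725 0.461
outer loop
vertex 3.813 -4.16 -2.713
vertex 4.452 -3.733 -2.752
vertex 3.987 -3.674 -2.142
endloop
endfacet

endsolid


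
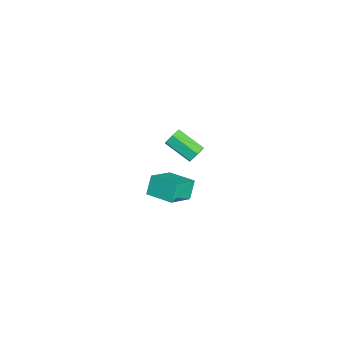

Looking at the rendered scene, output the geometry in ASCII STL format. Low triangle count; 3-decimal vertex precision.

solid 
facet normal -0.473 0.210 0.856
outer loop
vertex 2.659 1.221 0.282
vertex 3.563 2.516 0.464
vertex 1.474 2.173 -0.606
endloop
endfacet
facet normal -0.568 -0.815 -0.115
outer loop
vertex 2.037 1.924 -1.624
vertex 2.659 1.221 0.282
vertex 1.474 2.173 -0.606
endloop
endfacet
facet normal -0.473 0.209 0.856
outer loop
vertex 1.474 2.173 -0.606
vertex 3.563 2.516 0.464
vertex 2.378 3.468 -0.423
endloop
endfacet
facet normal -0.673 0.541 -0.504
outer loop
vertex 2.378 3.468 -0.423
vertex 2.037 1.924 -1.624
vertex 1.474 2.173 -0.606
endloop
endfacet
facet normal 0.673 -0.541 0.505
outer loop
vertex 2.659 1.221 0.282
vertex 4.126 2.267 -0.554
vertex 3.563 2.516 0.464
endloop
endfacet
facet normal -0.568 -0.815 -0.115
outer loop
vertex 3.222 0.972 -0.737
vertex 2.659 1.221 0.282
vertex 2.037 1.924 -1.624
endloop
endfacet
facet normal 0.673 -0.541 0.504
outer loop
vertex 3.222 0.972 -0.737
vertex 4.126 2.267 -0.554
vertex 2.659 1.221 0.282
endloop
endfacet
facet normal 0.568 0.815 0.115
outer loop
vertex 3.563 2.516 0.464
vertex 4.126 2.267 -0.554
vertex 2.378 3.468 -0.423
endloop
endfacet
facet normal -0.673 0.541 -0.504
outer loop
vertex 2.941 3.219 -1.442
vertex 2.037 1.924 -1.624
vertex 2.378 3.468 -0.423
endloop
endfacet
facet normal 0.568 0.815 0.115
outer loop
vertex 2.378 3.468 -0.423
vertex 4.126 2.267 -0.554
vertex 2.941 3.219 -1.442
endloop
endfacet
facet normal 0.472 -0.210 -0.856
outer loop
vertex 2.941 3.219 -1.442
vertex 3.222 0.972 -0.737
vertex 2.037 1.924 -1.624
endloop
endfacet
facet normal 0.473 -0.209 -0.856
outer loop
vertex 4.126 2.267 -0.554
vertex 3.222 0.972 -0.737
vertex 2.941 3.219 -1.442
endloop
endfacet
facet normal 0.482 0.750 -0.454
outer loop
vertex -3.018 3.674 -3.271
vertex -3.439 3.646 -3.764
vertex -3.56 4.032 -3.255
endloop
endfacet
facet normal 0.268 0.366 0.891
outer loop
vertex -3.018 3.674 -3.271
vertex -3.56 4.032 -3.255
vertex -3.899 2.301 -2.442
endloop
endfacet
facet normal 0.268 0.366 0.891
outer loop
vertex -3.899 2.301 -2.442
vertex -3.56 4.032 -3.255
vertex -4.441 2.659 -2.426
endloop
endfacet
facet normal -0.482 -0.750 0.453
outer loop
vertex -3.899 2.301 -2.442
vertex -4.441 2.659 -2.426
vertex -4.321 2.274 -2.936
endloop
endfacet
facet normal 0.482 0.750 -0.454
outer loop
vertex -3.56 4.032 -3.255
vertex -3.439 3.646 -3.764
vertex -3.982 4.004 -3.749
endloop
endfacet
facet normal -0.589 0.660 0.466
outer loop
vertex -3.56 4.032 -3.255
vertex -3.982 4.004 -3.749
vertex -4.441 2.659 -2.426
endloop
endfacet
facet normal -0.589 0.660 0.466
outer loop
vertex -4.441 2.659 -2.426
vertex -3.982 4.004 -3.749
vertex -4.863 2.631 -2.92
endloop
endfacet
facet normal -0.481 -0.750 0.453
outer loop
vertex -4.441 2.659 -2.426
vertex -4.863 2.631 -2.92
vertex -4.321 2.274 -2.936
endloop
endfacet
facet normal 0.482 0.750 -0.453
outer loop
vertex -3.982 4.004 -3.749
vertex -3.439 3.646 -3.764
vertex -3.861 3.619 -4.258
endloop
endfacet
facet normal -0.856 0.293 -0.425
outer loop
vertex -3.982 4.004 -3.749
vertex -3.861 3.619 -4.258
vertex -4.863 2.631 -2.92
endloop
endfacet
facet normal -0.856 0.293 -0.425
outer loop
vertex -4.863 2.631 -2.92
vertex -3.861 3.619 -4.258
vertex -4.742 2.246 -3.429
endloop
endfacet
facet normal -0.481 -0.750 0.453
outer loop
vertex -4.863 2.631 -2.92
vertex -4.742 2.246 -3.429
vertex -4.321 2.274 -2.936
endloop
endfacet
facet normal 0.482 0.750 -0.453
outer loop
vertex -3.861 3.619 -4.258
vertex -3.439 3.646 -3.764
vertex -3.319 3.261 -4.274
endloop
endfacet
facet normal -0.268 -0.366 -0.891
outer loop
vertex -3.861 3.619 -4.258
vertex -3.319 3.261 -4.274
vertex -4.742 2.246 -3.429
endloop
endfacet
facet normal -0.268 -0.366 -0.891
outer loop
vertex -4.742 2.246 -3.429
vertex -3.319 3.261 -4.274
vertex -4.2 1.888 -3.445
endloop
endfacet
facet normal -0.482 -0.750 0.454
outer loop
vertex -4.742 2.246 -3.429
vertex -4.2 1.888 -3.445
vertex -4.321 2.274 -2.936
endloop
endfacet
facet normal 0.481 0.750 -0.453
outer loop
vertex -3.319 3.261 -4.274
vertex -3.439 3.646 -3.764
vertex -2.897 3.289 -3.78
endloop
endfacet
facet normal 0.589 -0.660 -0.466
outer loop
vertex -3.319 3.261 -4.274
vertex -2.897 3.289 -3.78
vertex -4.2 1.888 -3.445
endloop
endfacet
facet normal 0.589 -0.660 -0.466
outer loop
vertex -4.2 1.888 -3.445
vertex -2.897 3.289 -3.78
vertex -3.778 1.916 -2.951
endloop
endfacet
facet normal -0.482 -0.750 0.454
outer loop
vertex -4.2 1.888 -3.445
vertex -3.778 1.916 -2.951
vertex -4.321 2.274 -2.936
endloop
endfacet
facet normal 0.481 0.750 -0.453
outer loop
vertex -2.897 3.289 -3.78
vertex -3.439 3.646 -3.764
vertex -3.018 3.674 -3.271
endloop
endfacet
facet normal 0.856 -0.293 0.425
outer loop
vertex -2.897 3.289 -3.78
vertex -3.018 3.674 -3.271
vertex -3.778 1.916 -2.951
endloop
endfacet
facet normal 0.856 -0.293 0.425
outer loop
vertex -3.778 1.916 -2.951
vertex -3.018 3.674 -3.271
vertex -3.899 2.301 -2.442
endloop
endfacet
facet normal -0.482 -0.750 0.453
outer loop
vertex -3.778 1.916 -2.951
vertex -3.899 2.301 -2.442
vertex -4.321 2.274 -2.936
endloop
endfacet

endsolid


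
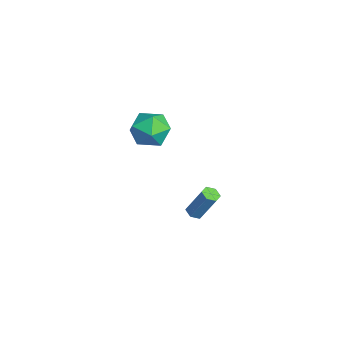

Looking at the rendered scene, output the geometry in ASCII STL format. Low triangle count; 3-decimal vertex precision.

solid 
facet normal -0.275 -0.367 -0.889
outer loop
vertex -1.147 3.039 -4.761
vertex -1.579 3.38 -4.768
vertex -1.098 3.54 -4.983
endloop
endfacet
facet normal 0.957 -0.190 -0.218
outer loop
vertex -1.147 3.039 -4.761
vertex -1.098 3.54 -4.983
vertex -0.59 3.779 -2.966
endloop
endfacet
facet normal 0.957 -0.190 -0.219
outer loop
vertex -0.59 3.779 -2.966
vertex -1.098 3.54 -4.983
vertex -0.541 4.28 -3.187
endloop
endfacet
facet normal 0.276 0.365 0.889
outer loop
vertex -0.59 3.779 -2.966
vertex -0.541 4.28 -3.187
vertex -1.021 4.12 -2.972
endloop
endfacet
facet normal -0.276 -0.365 -0.889
outer loop
vertex -1.098 3.54 -4.983
vertex -1.579 3.38 -4.768
vertex -1.53 3.881 -4.989
endloop
endfacet
facet normal 0.555 0.695 -0.458
outer loop
vertex -1.098 3.54 -4.983
vertex -1.53 3.881 -4.989
vertex -0.541 4.28 -3.187
endloop
endfacet
facet normal 0.556 0.693 -0.459
outer loop
vertex -0.541 4.28 -3.187
vertex -1.53 3.881 -4.989
vertex -0.972 4.621 -3.194
endloop
endfacet
facet normal 0.276 0.367 0.889
outer loop
vertex -0.541 4.28 -3.187
vertex -0.972 4.621 -3.194
vertex -1.021 4.12 -2.972
endloop
endfacet
facet normal -0.276 -0.365 -0.889
outer loop
vertex -1.53 3.881 -4.989
vertex -1.579 3.38 -4.768
vertex -2.01 3.721 -4.774
endloop
endfacet
facet normal -0.402 0.884 -0.239
outer loop
vertex -1.53 3.881 -4.989
vertex -2.01 3.721 -4.774
vertex -0.972 4.621 -3.194
endloop
endfacet
facet normal -0.401 0.884 -0.240
outer loop
vertex -0.972 4.621 -3.194
vertex -2.01 3.721 -4.774
vertex -1.453 4.461 -2.979
endloop
endfacet
facet normal 0.275 0.367 0.889
outer loop
vertex -0.972 4.621 -3.194
vertex -1.453 4.461 -2.979
vertex -1.021 4.12 -2.972
endloop
endfacet
facet normal -0.276 -0.365 -0.889
outer loop
vertex -2.01 3.721 -4.774
vertex -1.579 3.38 -4.768
vertex -2.059 3.22 -4.553
endloop
endfacet
facet normal -0.957 0.190 0.219
outer loop
vertex -2.01 3.721 -4.774
vertex -2.059 3.22 -4.553
vertex -1.453 4.461 -2.979
endloop
endfacet
facet normal -0.957 0.190 0.218
outer loop
vertex -1.453 4.461 -2.979
vertex -2.059 3.22 -4.553
vertex -1.502 3.96 -2.757
endloop
endfacet
facet normal 0.275 0.367 0.889
outer loop
vertex -1.453 4.461 -2.979
vertex -1.502 3.96 -2.757
vertex -1.021 4.12 -2.972
endloop
endfacet
facet normal -0.276 -0.367 -0.889
outer loop
vertex -2.059 3.22 -4.553
vertex -1.579 3.38 -4.768
vertex -1.628 2.879 -4.546
endloop
endfacet
facet normal -0.556 -0.693 0.458
outer loop
vertex -2.059 3.22 -4.553
vertex -1.628 2.879 -4.546
vertex -1.502 3.96 -2.757
endloop
endfacet
facet normal -0.554 -0.694 0.459
outer loop
vertex -1.502 3.96 -2.757
vertex -1.628 2.879 -4.546
vertex -1.07 3.619 -2.751
endloop
endfacet
facet normal 0.276 0.365 0.889
outer loop
vertex -1.502 3.96 -2.757
vertex -1.07 3.619 -2.751
vertex -1.021 4.12 -2.972
endloop
endfacet
facet normal -0.275 -0.367 -0.889
outer loop
vertex -1.628 2.879 -4.546
vertex -1.579 3.38 -4.768
vertex -1.147 3.039 -4.761
endloop
endfacet
facet normal 0.401 -0.884 0.240
outer loop
vertex -1.628 2.879 -4.546
vertex -1.147 3.039 -4.761
vertex -1.07 3.619 -2.751
endloop
endfacet
facet normal 0.402 -0.884 0.240
outer loop
vertex -1.07 3.619 -2.751
vertex -1.147 3.039 -4.761
vertex -0.59 3.779 -2.966
endloop
endfacet
facet normal 0.276 0.365 0.889
outer loop
vertex -1.07 3.619 -2.751
vertex -0.59 3.779 -2.966
vertex -1.021 4.12 -2.972
endloop
endfacet
facet normal -0.447 0.188 0.874
outer loop
vertex -1.865 1.754 3.107
vertex -2.078 0.562 3.254
vertex -1.045 1.054 3.677
endloop
endfacet
facet normal 0.060 0.671 0.739
outer loop
vertex -1.865 1.754 3.107
vertex -1.045 1.054 3.677
vertex -0.675 1.899 2.879
endloop
endfacet
facet normal -0.098 0.988 0.119
outer loop
vertex -1.865 1.754 3.107
vertex -0.675 1.899 2.879
vertex -1.48 1.93 1.963
endloop
endfacet
facet normal -0.702 0.701 -0.128
outer loop
vertex -1.865 1.754 3.107
vertex -1.48 1.93 1.963
vertex -2.347 1.104 2.195
endloop
endfacet
facet normal -0.918 0.206 0.339
outer loop
vertex -1.865 1.754 3.107
vertex -2.347 1.104 2.195
vertex -2.078 0.562 3.254
endloop
endfacet
facet normal 0.679 0.325 0.659
outer loop
vertex -0.675 1.899 2.879
vertex -1.045 1.054 3.677
vertex -0.153 0.796 2.885
endloop
endfacet
facet normal -0.142 -0.457 0.878
outer loop
vertex -1.045 1.054 3.677
vertex -2.078 0.562 3.254
vertex -1.02 -0.03 3.117
endloop
endfacet
facet normal -0.904 -0.428 0.011
outer loop
vertex -2.078 0.562 3.254
vertex -2.347 1.104 2.195
vertex -1.825 0.001 2.201
endloop
endfacet
facet normal -0.554 0.372 -0.745
outer loop
vertex -2.347 1.104 2.195
vertex -1.48 1.93 1.963
vertex -1.455 0.846 1.403
endloop
endfacet
facet normal 0.424 0.838 -0.344
outer loop
vertex -1.48 1.93 1.963
vertex -0.675 1.899 2.879
vertex -0.422 1.338 1.826
endloop
endfacet
facet normal 0.702 -0.701 0.128
outer loop
vertex -0.635 0.146 1.973
vertex -0.153 0.796 2.885
vertex -1.02 -0.03 3.117
endloop
endfacet
facet normal 0.098 -0.988 -0.119
outer loop
vertex -0.635 0.146 1.973
vertex -1.02 -0.03 3.117
vertex -1.825 0.001 2.201
endloop
endfacet
facet normal -0.060 -0.671 -0.739
outer loop
vertex -0.635 0.146 1.973
vertex -1.825 0.001 2.201
vertex -1.455 0.846 1.403
endloop
endfacet
facet normal 0.447 -0.188 -0.874
outer loop
vertex -0.635 0.146 1.973
vertex -1.455 0.846 1.403
vertex -0.422 1.338 1.826
endloop
endfacet
facet normal 0.918 -0.206 -0.339
outer loop
vertex -0.635 0.146 1.973
vertex -0.422 1.338 1.826
vertex -0.153 0.796 2.885
endloop
endfacet
facet normal 0.554 -0.372 0.745
outer loop
vertex -1.02 -0.03 3.117
vertex -0.153 0.796 2.885
vertex -1.045 1.054 3.677
endloop
endfacet
facet normal -0.424 -0.838 0.344
outer loop
vertex -1.825 0.001 2.201
vertex -1.02 -0.03 3.117
vertex -2.078 0.562 3.254
endloop
endfacet
facet normal -0.679 -0.325 -0.659
outer loop
vertex -1.455 0.846 1.403
vertex -1.825 0.001 2.201
vertex -2.347 1.104 2.195
endloop
endfacet
facet normal 0.142 0.457 -0.878
outer loop
vertex -0.422 1.338 1.826
vertex -1.455 0.846 1.403
vertex -1.48 1.93 1.963
endloop
endfacet
facet normal 0.904 0.428 -0.011
outer loop
vertex -0.153 0.796 2.885
vertex -0.422 1.338 1.826
vertex -0.675 1.899 2.879
endloop
endfacet

endsolid


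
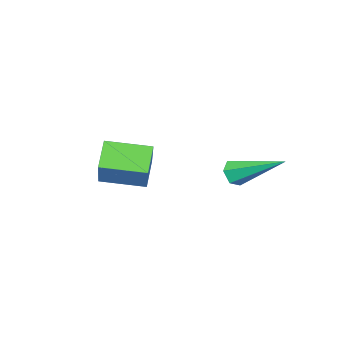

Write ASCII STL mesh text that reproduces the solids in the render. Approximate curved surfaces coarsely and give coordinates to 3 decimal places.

solid 
facet normal -0.499 -0.531 -0.685
outer loop
vertex -0.866 -2.452 1.896
vertex -1.875 -1.24 1.692
vertex -0.193 -2.029 1.079
endloop
endfacet
facet normal 0.635 -0.762 0.128
outer loop
vertex 0.775 -1.0 2.408
vertex -0.866 -2.452 1.896
vertex -0.193 -2.029 1.079
endloop
endfacet
facet normal -0.499 -0.531 -0.685
outer loop
vertex -0.193 -2.029 1.079
vertex -1.875 -1.24 1.692
vertex -1.202 -0.817 0.875
endloop
endfacet
facet normal 0.590 0.371 -0.717
outer loop
vertex -1.202 -0.817 0.875
vertex 0.775 -1.0 2.408
vertex -0.193 -2.029 1.079
endloop
endfacet
facet normal -0.590 -0.371 0.717
outer loop
vertex -0.866 -2.452 1.896
vertex -0.907 -0.211 3.021
vertex -1.875 -1.24 1.692
endloop
endfacet
facet normal 0.635 -0.762 0.128
outer loop
vertex 0.102 -1.423 3.225
vertex -0.866 -2.452 1.896
vertex 0.775 -1.0 2.408
endloop
endfacet
facet normal -0.590 -0.371 0.717
outer loop
vertex 0.102 -1.423 3.225
vertex -0.907 -0.211 3.021
vertex -0.866 -2.452 1.896
endloop
endfacet
facet normal -0.635 0.762 -0.128
outer loop
vertex -1.875 -1.24 1.692
vertex -0.907 -0.211 3.021
vertex -1.202 -0.817 0.875
endloop
endfacet
facet normal 0.590 0.371 -0.717
outer loop
vertex -0.234 0.212 2.204
vertex 0.775 -1.0 2.408
vertex -1.202 -0.817 0.875
endloop
endfacet
facet normal -0.635 0.762 -0.128
outer loop
vertex -1.202 -0.817 0.875
vertex -0.907 -0.211 3.021
vertex -0.234 0.212 2.204
endloop
endfacet
facet normal 0.499 0.531 0.685
outer loop
vertex -0.234 0.212 2.204
vertex 0.102 -1.423 3.225
vertex 0.775 -1.0 2.408
endloop
endfacet
facet normal 0.499 0.531 0.685
outer loop
vertex -0.907 -0.211 3.021
vertex 0.102 -1.423 3.225
vertex -0.234 0.212 2.204
endloop
endfacet
facet normal 0.218 -0.857 -0.466
outer loop
vertex -2.815 1.352 1.221
vertex -3.263 1.119 1.44
vertex -3.296 1.375 0.954
endloop
endfacet
facet normal 0.376 0.689 -0.619
outer loop
vertex -2.815 1.352 1.221
vertex -3.296 1.375 0.954
vertex -3.717 2.921 2.42
endloop
endfacet
facet normal 0.215 -0.858 -0.467
outer loop
vertex -3.296 1.375 0.954
vertex -3.263 1.119 1.44
vertex -3.744 1.143 1.174
endloop
endfacet
facet normal -0.574 0.476 -0.667
outer loop
vertex -3.296 1.375 0.954
vertex -3.744 1.143 1.174
vertex -3.717 2.921 2.42
endloop
endfacet
facet normal 0.215 -0.858 -0.467
outer loop
vertex -3.744 1.143 1.174
vertex -3.263 1.119 1.44
vertex -3.71 0.887 1.66
endloop
endfacet
facet normal -0.998 -0.025 0.057
outer loop
vertex -3.744 1.143 1.174
vertex -3.71 0.887 1.66
vertex -3.717 2.921 2.42
endloop
endfacet
facet normal 0.216 -0.858 -0.465
outer loop
vertex -3.71 0.887 1.66
vertex -3.263 1.119 1.44
vertex -3.229 0.864 1.926
endloop
endfacet
facet normal -0.471 -0.310 0.826
outer loop
vertex -3.71 0.887 1.66
vertex -3.229 0.864 1.926
vertex -3.717 2.921 2.42
endloop
endfacet
facet normal 0.216 -0.858 -0.465
outer loop
vertex -3.229 0.864 1.926
vertex -3.263 1.119 1.44
vertex -2.782 1.096 1.706
endloop
endfacet
facet normal 0.479 -0.096 0.872
outer loop
vertex -3.229 0.864 1.926
vertex -2.782 1.096 1.706
vertex -3.717 2.921 2.42
endloop
endfacet
facet normal 0.217 -0.857 -0.467
outer loop
vertex -2.782 1.096 1.706
vertex -3.263 1.119 1.44
vertex -2.815 1.352 1.221
endloop
endfacet
facet normal 0.903 0.403 0.151
outer loop
vertex -2.782 1.096 1.706
vertex -2.815 1.352 1.221
vertex -3.717 2.921 2.42
endloop
endfacet

endsolid


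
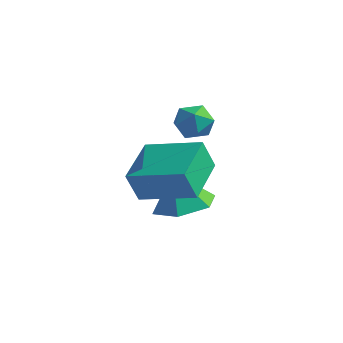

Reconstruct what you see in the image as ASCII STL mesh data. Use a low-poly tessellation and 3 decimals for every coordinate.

solid 
facet normal -0.907 -0.350 -0.233
outer loop
vertex -0.715 0.877 1.837
vertex -1.468 2.463 2.39
vertex -0.601 1.315 0.736
endloop
endfacet
facet normal 0.409 -0.862 -0.300
outer loop
vertex 1.168 1.997 1.19
vertex -0.715 0.877 1.837
vertex -0.601 1.315 0.736
endloop
endfacet
facet normal -0.907 -0.350 -0.233
outer loop
vertex -0.601 1.315 0.736
vertex -1.468 2.463 2.39
vertex -1.354 2.9 1.289
endloop
endfacet
facet normal 0.095 0.368 -0.925
outer loop
vertex -1.354 2.9 1.289
vertex 1.168 1.997 1.19
vertex -0.601 1.315 0.736
endloop
endfacet
facet normal -0.096 -0.368 0.925
outer loop
vertex -0.715 0.877 1.837
vertex 0.301 3.145 2.844
vertex -1.468 2.463 2.39
endloop
endfacet
facet normal 0.410 -0.862 -0.300
outer loop
vertex 1.054 1.56 2.291
vertex -0.715 0.877 1.837
vertex 1.168 1.997 1.19
endloop
endfacet
facet normal -0.095 -0.368 0.925
outer loop
vertex 1.054 1.56 2.291
vertex 0.301 3.145 2.844
vertex -0.715 0.877 1.837
endloop
endfacet
facet normal -0.409 0.862 0.300
outer loop
vertex -1.468 2.463 2.39
vertex 0.301 3.145 2.844
vertex -1.354 2.9 1.289
endloop
endfacet
facet normal 0.095 0.368 -0.925
outer loop
vertex 0.415 3.583 1.743
vertex 1.168 1.997 1.19
vertex -1.354 2.9 1.289
endloop
endfacet
facet normal -0.410 0.861 0.300
outer loop
vertex -1.354 2.9 1.289
vertex 0.301 3.145 2.844
vertex 0.415 3.583 1.743
endloop
endfacet
facet normal 0.907 0.350 0.233
outer loop
vertex 0.415 3.583 1.743
vertex 1.054 1.56 2.291
vertex 1.168 1.997 1.19
endloop
endfacet
facet normal 0.907 0.350 0.233
outer loop
vertex 0.301 3.145 2.844
vertex 1.054 1.56 2.291
vertex 0.415 3.583 1.743
endloop
endfacet
facet normal 0.217 0.129 -0.968
outer loop
vertex -0.271 4.082 -0.52
vertex -1.323 4.033 -0.762
vertex -0.865 4.984 -0.533
endloop
endfacet
facet normal 0.561 0.380 0.736
outer loop
vertex -0.271 4.082 -0.52
vertex -0.865 4.984 -0.533
vertex -1.637 3.847 0.642
endloop
endfacet
facet normal 0.217 0.129 -0.968
outer loop
vertex -0.865 4.984 -0.533
vertex -1.323 4.033 -0.762
vertex -1.917 4.935 -0.775
endloop
endfacet
facet normal -0.178 0.763 0.621
outer loop
vertex -0.865 4.984 -0.533
vertex -1.917 4.935 -0.775
vertex -1.637 3.847 0.642
endloop
endfacet
facet normal 0.217 0.129 -0.968
outer loop
vertex -1.917 4.935 -0.775
vertex -1.323 4.033 -0.762
vertex -2.374 3.983 -1.004
endloop
endfacet
facet normal -0.857 0.313 0.410
outer loop
vertex -1.917 4.935 -0.775
vertex -2.374 3.983 -1.004
vertex -1.637 3.847 0.642
endloop
endfacet
facet normal 0.217 0.128 -0.968
outer loop
vertex -2.374 3.983 -1.004
vertex -1.323 4.033 -0.762
vertex -1.78 3.081 -0.99
endloop
endfacet
facet normal -0.795 -0.519 0.313
outer loop
vertex -2.374 3.983 -1.004
vertex -1.78 3.081 -0.99
vertex -1.637 3.847 0.642
endloop
endfacet
facet normal 0.217 0.128 -0.968
outer loop
vertex -1.78 3.081 -0.99
vertex -1.323 4.033 -0.762
vertex -0.729 3.131 -0.748
endloop
endfacet
facet normal -0.056 -0.902 0.428
outer loop
vertex -1.78 3.081 -0.99
vertex -0.729 3.131 -0.748
vertex -1.637 3.847 0.642
endloop
endfacet
facet normal 0.217 0.128 -0.968
outer loop
vertex -0.729 3.131 -0.748
vertex -1.323 4.033 -0.762
vertex -0.271 4.082 -0.52
endloop
endfacet
facet normal 0.622 -0.453 0.639
outer loop
vertex -0.729 3.131 -0.748
vertex -0.271 4.082 -0.52
vertex -1.637 3.847 0.642
endloop
endfacet
facet normal 0.466 0.763 0.448
outer loop
vertex -0.087 3.953 3.484
vertex -0.13 3.606 4.12
vertex 0.446 3.506 3.691
endloop
endfacet
facet normal 0.676 0.699 -0.233
outer loop
vertex -0.087 3.953 3.484
vertex 0.446 3.506 3.691
vertex 0.214 3.501 3.003
endloop
endfacet
facet normal 0.099 0.755 -0.648
outer loop
vertex -0.087 3.953 3.484
vertex 0.214 3.501 3.003
vertex -0.504 3.599 3.008
endloop
endfacet
facet normal -0.468 0.855 -0.226
outer loop
vertex -0.087 3.953 3.484
vertex -0.504 3.599 3.008
vertex -0.718 3.664 3.698
endloop
endfacet
facet normal -0.240 0.859 0.452
outer loop
vertex -0.087 3.953 3.484
vertex -0.718 3.664 3.698
vertex -0.13 3.606 4.12
endloop
endfacet
facet normal 0.947 0.045 -0.320
outer loop
vertex 0.214 3.501 3.003
vertex 0.446 3.506 3.691
vertex 0.358 2.876 3.342
endloop
endfacet
facet normal 0.607 0.147 0.781
outer loop
vertex 0.446 3.506 3.691
vertex -0.13 3.606 4.12
vertex 0.144 2.941 4.032
endloop
endfacet
facet normal -0.535 0.304 0.788
outer loop
vertex -0.13 3.606 4.12
vertex -0.718 3.664 3.698
vertex -0.574 3.039 4.037
endloop
endfacet
facet normal -0.904 0.297 -0.308
outer loop
vertex -0.718 3.664 3.698
vertex -0.504 3.599 3.008
vertex -0.806 3.034 3.349
endloop
endfacet
facet normal 0.012 0.136 -0.991
outer loop
vertex -0.504 3.599 3.008
vertex 0.214 3.501 3.003
vertex -0.23 2.934 2.92
endloop
endfacet
facet normal 0.468 -0.855 0.226
outer loop
vertex -0.273 2.587 3.556
vertex 0.358 2.876 3.342
vertex 0.144 2.941 4.032
endloop
endfacet
facet normal -0.099 -0.755 0.648
outer loop
vertex -0.273 2.587 3.556
vertex 0.144 2.941 4.032
vertex -0.574 3.039 4.037
endloop
endfacet
facet normal -0.676 -0.699 0.233
outer loop
vertex -0.273 2.587 3.556
vertex -0.574 3.039 4.037
vertex -0.806 3.034 3.349
endloop
endfacet
facet normal -0.466 -0.763 -0.448
outer loop
vertex -0.273 2.587 3.556
vertex -0.806 3.034 3.349
vertex -0.23 2.934 2.92
endloop
endfacet
facet normal 0.240 -0.859 -0.452
outer loop
vertex -0.273 2.587 3.556
vertex -0.23 2.934 2.92
vertex 0.358 2.876 3.342
endloop
endfacet
facet normal 0.904 -0.297 0.308
outer loop
vertex 0.144 2.941 4.032
vertex 0.358 2.876 3.342
vertex 0.446 3.506 3.691
endloop
endfacet
facet normal -0.012 -0.136 0.991
outer loop
vertex -0.574 3.039 4.037
vertex 0.144 2.941 4.032
vertex -0.13 3.606 4.12
endloop
endfacet
facet normal -0.947 -0.045 0.320
outer loop
vertex -0.806 3.034 3.349
vertex -0.574 3.039 4.037
vertex -0.718 3.664 3.698
endloop
endfacet
facet normal -0.607 -0.147 -0.781
outer loop
vertex -0.23 2.934 2.92
vertex -0.806 3.034 3.349
vertex -0.504 3.599 3.008
endloop
endfacet
facet normal 0.535 -0.304 -0.788
outer loop
vertex 0.358 2.876 3.342
vertex -0.23 2.934 2.92
vertex 0.214 3.501 3.003
endloop
endfacet

endsolid


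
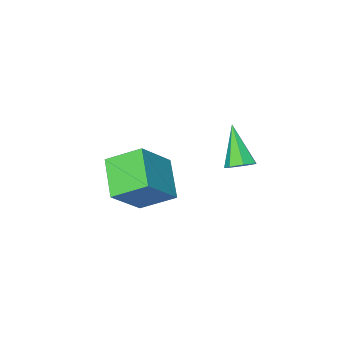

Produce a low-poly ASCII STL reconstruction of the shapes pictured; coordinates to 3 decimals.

solid 
facet normal -0.716 -0.127 -0.687
outer loop
vertex 3.186 -3.023 -0.916
vertex 2.155 -1.925 -0.044
vertex 3.919 -1.509 -1.959
endloop
endfacet
facet normal 0.592 -0.632 -0.501
outer loop
vertex 5.465 -1.235 -0.476
vertex 3.186 -3.023 -0.916
vertex 3.919 -1.509 -1.959
endloop
endfacet
facet normal -0.716 -0.127 -0.687
outer loop
vertex 3.919 -1.509 -1.959
vertex 2.155 -1.925 -0.044
vertex 2.888 -0.41 -1.088
endloop
endfacet
facet normal 0.370 0.765 -0.527
outer loop
vertex 2.888 -0.41 -1.088
vertex 5.465 -1.235 -0.476
vertex 3.919 -1.509 -1.959
endloop
endfacet
facet normal -0.370 -0.765 0.527
outer loop
vertex 3.186 -3.023 -0.916
vertex 3.701 -1.651 1.439
vertex 2.155 -1.925 -0.044
endloop
endfacet
facet normal 0.592 -0.631 -0.501
outer loop
vertex 4.732 -2.75 0.568
vertex 3.186 -3.023 -0.916
vertex 5.465 -1.235 -0.476
endloop
endfacet
facet normal -0.371 -0.765 0.527
outer loop
vertex 4.732 -2.75 0.568
vertex 3.701 -1.651 1.439
vertex 3.186 -3.023 -0.916
endloop
endfacet
facet normal -0.592 0.631 0.501
outer loop
vertex 2.155 -1.925 -0.044
vertex 3.701 -1.651 1.439
vertex 2.888 -0.41 -1.088
endloop
endfacet
facet normal 0.370 0.766 -0.526
outer loop
vertex 4.434 -0.137 0.396
vertex 5.465 -1.235 -0.476
vertex 2.888 -0.41 -1.088
endloop
endfacet
facet normal -0.592 0.632 0.501
outer loop
vertex 2.888 -0.41 -1.088
vertex 3.701 -1.651 1.439
vertex 4.434 -0.137 0.396
endloop
endfacet
facet normal 0.716 0.127 0.687
outer loop
vertex 4.434 -0.137 0.396
vertex 4.732 -2.75 0.568
vertex 5.465 -1.235 -0.476
endloop
endfacet
facet normal 0.716 0.127 0.687
outer loop
vertex 3.701 -1.651 1.439
vertex 4.732 -2.75 0.568
vertex 4.434 -0.137 0.396
endloop
endfacet
facet normal 0.214 0.591 -0.777
outer loop
vertex -0.002 -1.205 -0.967
vertex -0.565 -0.829 -0.836
vertex 0.076 -0.743 -0.594
endloop
endfacet
facet normal 0.867 -0.393 0.305
outer loop
vertex -0.002 -1.205 -0.967
vertex 0.076 -0.743 -0.594
vertex -1.015 -2.071 0.796
endloop
endfacet
facet normal 0.214 0.591 -0.778
outer loop
vertex 0.076 -0.743 -0.594
vertex -0.565 -0.829 -0.836
vertex -0.33 -0.346 -0.404
endloop
endfacet
facet normal 0.613 0.272 0.741
outer loop
vertex 0.076 -0.743 -0.594
vertex -0.33 -0.346 -0.404
vertex -1.015 -2.071 0.796
endloop
endfacet
facet normal 0.215 0.591 -0.778
outer loop
vertex -0.33 -0.346 -0.404
vertex -0.565 -0.829 -0.836
vertex -0.912 -0.312 -0.539
endloop
endfacet
facet normal -0.147 0.603 0.784
outer loop
vertex -0.33 -0.346 -0.404
vertex -0.912 -0.312 -0.539
vertex -1.015 -2.071 0.796
endloop
endfacet
facet normal 0.215 0.591 -0.778
outer loop
vertex -0.912 -0.312 -0.539
vertex -0.565 -0.829 -0.836
vertex -1.233 -0.668 -0.898
endloop
endfacet
facet normal -0.844 0.355 0.403
outer loop
vertex -0.912 -0.312 -0.539
vertex -1.233 -0.668 -0.898
vertex -1.015 -2.071 0.796
endloop
endfacet
facet normal 0.215 0.592 -0.777
outer loop
vertex -1.233 -0.668 -0.898
vertex -0.565 -0.829 -0.836
vertex -1.051 -1.145 -1.211
endloop
endfacet
facet normal -0.951 -0.287 -0.115
outer loop
vertex -1.233 -0.668 -0.898
vertex -1.051 -1.145 -1.211
vertex -1.015 -2.071 0.796
endloop
endfacet
facet normal 0.215 0.591 -0.777
outer loop
vertex -1.051 -1.145 -1.211
vertex -0.565 -0.829 -0.836
vertex -0.503 -1.384 -1.241
endloop
endfacet
facet normal -0.387 -0.840 -0.381
outer loop
vertex -1.051 -1.145 -1.211
vertex -0.503 -1.384 -1.241
vertex -1.015 -2.071 0.796
endloop
endfacet
facet normal 0.214 0.591 -0.778
outer loop
vertex -0.503 -1.384 -1.241
vertex -0.565 -0.829 -0.836
vertex -0.002 -1.205 -0.967
endloop
endfacet
facet normal 0.422 -0.886 -0.193
outer loop
vertex -0.503 -1.384 -1.241
vertex -0.002 -1.205 -0.967
vertex -1.015 -2.071 0.796
endloop
endfacet

endsolid


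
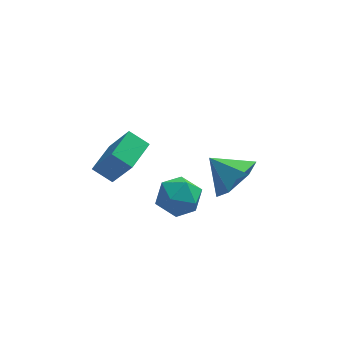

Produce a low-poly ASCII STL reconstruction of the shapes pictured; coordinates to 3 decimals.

solid 
facet normal 0.700 -0.381 -0.604
outer loop
vertex 3.743 -0.538 -1.353
vertex 3.016 -0.943 -1.941
vertex 3.362 -0.003 -2.133
endloop
endfacet
facet normal 0.119 0.845 0.522
outer loop
vertex 3.743 -0.538 -1.353
vertex 3.362 -0.003 -2.133
vertex 2.084 -0.437 -1.139
endloop
endfacet
facet normal 0.701 -0.381 -0.603
outer loop
vertex 3.362 -0.003 -2.133
vertex 3.016 -0.943 -1.941
vertex 2.634 -0.409 -2.722
endloop
endfacet
facet normal -0.405 0.906 -0.125
outer loop
vertex 3.362 -0.003 -2.133
vertex 2.634 -0.409 -2.722
vertex 2.084 -0.437 -1.139
endloop
endfacet
facet normal 0.701 -0.381 -0.603
outer loop
vertex 2.634 -0.409 -2.722
vertex 3.016 -0.943 -1.941
vertex 2.288 -1.349 -2.53
endloop
endfacet
facet normal -0.911 0.272 -0.312
outer loop
vertex 2.634 -0.409 -2.722
vertex 2.288 -1.349 -2.53
vertex 2.084 -0.437 -1.139
endloop
endfacet
facet normal 0.701 -0.381 -0.603
outer loop
vertex 2.288 -1.349 -2.53
vertex 3.016 -0.943 -1.941
vertex 2.67 -1.884 -1.749
endloop
endfacet
facet normal -0.894 -0.424 0.147
outer loop
vertex 2.288 -1.349 -2.53
vertex 2.67 -1.884 -1.749
vertex 2.084 -0.437 -1.139
endloop
endfacet
facet normal 0.701 -0.381 -0.603
outer loop
vertex 2.67 -1.884 -1.749
vertex 3.016 -0.943 -1.941
vertex 3.397 -1.478 -1.16
endloop
endfacet
facet normal -0.371 -0.484 0.792
outer loop
vertex 2.67 -1.884 -1.749
vertex 3.397 -1.478 -1.16
vertex 2.084 -0.437 -1.139
endloop
endfacet
facet normal 0.700 -0.382 -0.603
outer loop
vertex 3.397 -1.478 -1.16
vertex 3.016 -0.943 -1.941
vertex 3.743 -0.538 -1.353
endloop
endfacet
facet normal 0.136 0.151 0.979
outer loop
vertex 3.397 -1.478 -1.16
vertex 3.743 -0.538 -1.353
vertex 2.084 -0.437 -1.139
endloop
endfacet
facet normal -0.415 0.360 -0.836
outer loop
vertex -2.046 -2.377 0.3
vertex -1.428 -1.258 0.475
vertex -1.365 -2.679 -0.168
endloop
endfacet
facet normal -0.478 -0.868 -0.136
outer loop
vertex -0.692 -3.262 1.185
vertex -2.046 -2.377 0.3
vertex -1.365 -2.679 -0.168
endloop
endfacet
facet normal -0.416 0.360 -0.835
outer loop
vertex -1.365 -2.679 -0.168
vertex -1.428 -1.258 0.475
vertex -0.747 -1.56 0.006
endloop
endfacet
facet normal 0.773 -0.344 -0.533
outer loop
vertex -0.747 -1.56 0.006
vertex -0.692 -3.262 1.185
vertex -1.365 -2.679 -0.168
endloop
endfacet
facet normal -0.773 0.344 0.533
outer loop
vertex -2.046 -2.377 0.3
vertex -0.755 -1.841 1.828
vertex -1.428 -1.258 0.475
endloop
endfacet
facet normal -0.478 -0.868 -0.136
outer loop
vertex -1.373 -2.96 1.654
vertex -2.046 -2.377 0.3
vertex -0.692 -3.262 1.185
endloop
endfacet
facet normal -0.773 0.344 0.533
outer loop
vertex -1.373 -2.96 1.654
vertex -0.755 -1.841 1.828
vertex -2.046 -2.377 0.3
endloop
endfacet
facet normal 0.478 0.868 0.136
outer loop
vertex -1.428 -1.258 0.475
vertex -0.755 -1.841 1.828
vertex -0.747 -1.56 0.006
endloop
endfacet
facet normal 0.773 -0.344 -0.532
outer loop
vertex -0.074 -2.143 1.36
vertex -0.692 -3.262 1.185
vertex -0.747 -1.56 0.006
endloop
endfacet
facet normal 0.478 0.868 0.136
outer loop
vertex -0.747 -1.56 0.006
vertex -0.755 -1.841 1.828
vertex -0.074 -2.143 1.36
endloop
endfacet
facet normal 0.416 -0.360 0.835
outer loop
vertex -0.074 -2.143 1.36
vertex -1.373 -2.96 1.654
vertex -0.692 -3.262 1.185
endloop
endfacet
facet normal 0.415 -0.359 0.836
outer loop
vertex -0.755 -1.841 1.828
vertex -1.373 -2.96 1.654
vertex -0.074 -2.143 1.36
endloop
endfacet
facet normal -0.082 0.471 0.878
outer loop
vertex 1.033 -1.662 -0.986
vertex 0.329 -2.188 -0.77
vertex 1.169 -2.444 -0.554
endloop
endfacet
facet normal 0.595 0.465 0.655
outer loop
vertex 1.033 -1.662 -0.986
vertex 1.169 -2.444 -0.554
vertex 1.719 -2.199 -1.228
endloop
endfacet
facet normal 0.620 0.785 0.016
outer loop
vertex 1.033 -1.662 -0.986
vertex 1.719 -2.199 -1.228
vertex 1.219 -1.791 -1.862
endloop
endfacet
facet normal -0.043 0.987 -0.154
outer loop
vertex 1.033 -1.662 -0.986
vertex 1.219 -1.791 -1.862
vertex 0.36 -1.784 -1.578
endloop
endfacet
facet normal -0.477 0.793 0.378
outer loop
vertex 1.033 -1.662 -0.986
vertex 0.36 -1.784 -1.578
vertex 0.329 -2.188 -0.77
endloop
endfacet
facet normal 0.793 -0.214 0.570
outer loop
vertex 1.719 -2.199 -1.228
vertex 1.169 -2.444 -0.554
vertex 1.44 -3.056 -1.162
endloop
endfacet
facet normal -0.302 -0.205 0.931
outer loop
vertex 1.169 -2.444 -0.554
vertex 0.329 -2.188 -0.77
vertex 0.581 -3.049 -0.878
endloop
endfacet
facet normal -0.941 0.316 0.122
outer loop
vertex 0.329 -2.188 -0.77
vertex 0.36 -1.784 -1.578
vertex 0.081 -2.641 -1.512
endloop
endfacet
facet normal -0.239 0.629 -0.740
outer loop
vertex 0.36 -1.784 -1.578
vertex 1.219 -1.791 -1.862
vertex 0.631 -2.396 -2.186
endloop
endfacet
facet normal 0.833 0.302 -0.463
outer loop
vertex 1.219 -1.791 -1.862
vertex 1.719 -2.199 -1.228
vertex 1.471 -2.652 -1.97
endloop
endfacet
facet normal 0.043 -0.987 0.154
outer loop
vertex 0.767 -3.178 -1.754
vertex 1.44 -3.056 -1.162
vertex 0.581 -3.049 -0.878
endloop
endfacet
facet normal -0.620 -0.785 -0.016
outer loop
vertex 0.767 -3.178 -1.754
vertex 0.581 -3.049 -0.878
vertex 0.081 -2.641 -1.512
endloop
endfacet
facet normal -0.595 -0.465 -0.655
outer loop
vertex 0.767 -3.178 -1.754
vertex 0.081 -2.641 -1.512
vertex 0.631 -2.396 -2.186
endloop
endfacet
facet normal 0.082 -0.471 -0.878
outer loop
vertex 0.767 -3.178 -1.754
vertex 0.631 -2.396 -2.186
vertex 1.471 -2.652 -1.97
endloop
endfacet
facet normal 0.477 -0.793 -0.378
outer loop
vertex 0.767 -3.178 -1.754
vertex 1.471 -2.652 -1.97
vertex 1.44 -3.056 -1.162
endloop
endfacet
facet normal 0.239 -0.629 0.740
outer loop
vertex 0.581 -3.049 -0.878
vertex 1.44 -3.056 -1.162
vertex 1.169 -2.444 -0.554
endloop
endfacet
facet normal -0.833 -0.302 0.463
outer loop
vertex 0.081 -2.641 -1.512
vertex 0.581 -3.049 -0.878
vertex 0.329 -2.188 -0.77
endloop
endfacet
facet normal -0.793 0.214 -0.570
outer loop
vertex 0.631 -2.396 -2.186
vertex 0.081 -2.641 -1.512
vertex 0.36 -1.784 -1.578
endloop
endfacet
facet normal 0.302 0.205 -0.931
outer loop
vertex 1.471 -2.652 -1.97
vertex 0.631 -2.396 -2.186
vertex 1.219 -1.791 -1.862
endloop
endfacet
facet normal 0.941 -0.316 -0.122
outer loop
vertex 1.44 -3.056 -1.162
vertex 1.471 -2.652 -1.97
vertex 1.719 -2.199 -1.228
endloop
endfacet

endsolid
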